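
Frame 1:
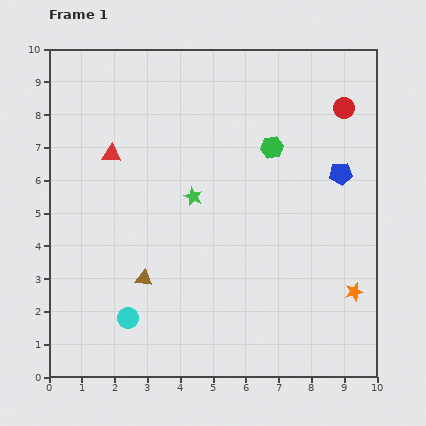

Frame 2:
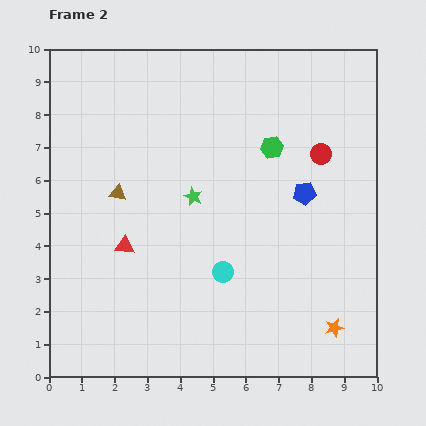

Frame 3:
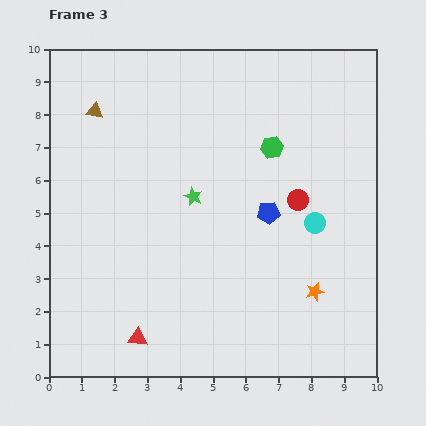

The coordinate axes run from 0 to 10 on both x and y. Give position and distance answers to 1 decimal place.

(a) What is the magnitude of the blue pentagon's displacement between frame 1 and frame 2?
1.3

The blue pentagon moved from (8.9, 6.2) to (7.8, 5.6), a distance of √(1.1² + 0.6²) ≈ 1.3.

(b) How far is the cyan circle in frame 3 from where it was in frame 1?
6.4

The cyan circle moved from (2.4, 1.8) to (8.1, 4.7), a distance of √(5.7² + 2.9²) ≈ 6.4.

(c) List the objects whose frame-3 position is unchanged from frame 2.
the green star, the green hexagon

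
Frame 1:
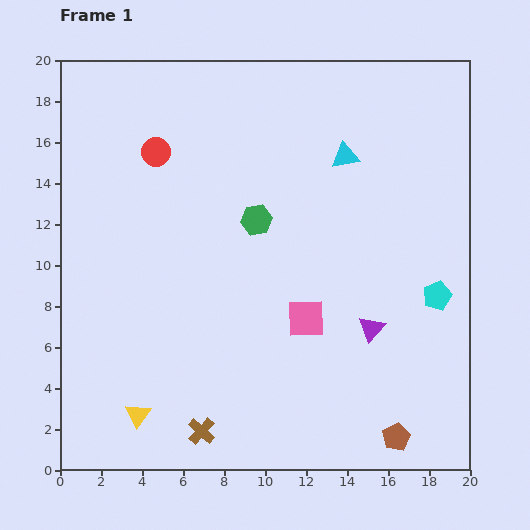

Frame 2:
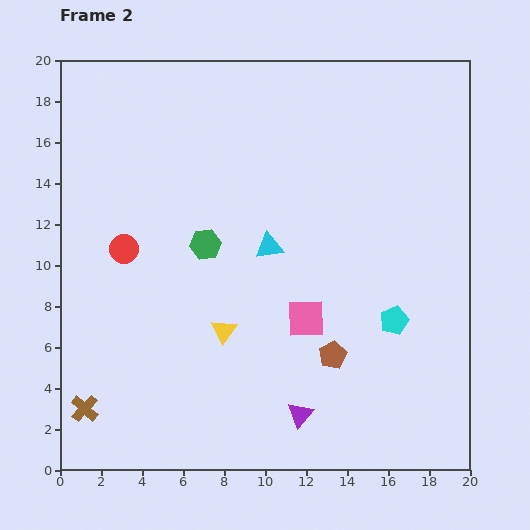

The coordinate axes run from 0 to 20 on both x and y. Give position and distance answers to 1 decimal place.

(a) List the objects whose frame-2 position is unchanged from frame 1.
the pink square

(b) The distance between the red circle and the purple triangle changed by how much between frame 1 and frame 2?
-1.8

Distance in frame 1: 13.6. Distance in frame 2: 11.8.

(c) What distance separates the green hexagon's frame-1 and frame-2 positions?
2.8

The green hexagon moved from (9.6, 12.2) to (7.1, 11.0), a distance of √(2.5² + 1.2²) ≈ 2.8.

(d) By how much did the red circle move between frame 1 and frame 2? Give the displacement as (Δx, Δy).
(-1.6, -4.7)

The red circle was at (4.7, 15.5) in frame 1 and (3.1, 10.8) in frame 2.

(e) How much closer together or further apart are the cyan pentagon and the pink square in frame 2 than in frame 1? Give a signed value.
-2.2

Distance in frame 1: 6.5. Distance in frame 2: 4.3.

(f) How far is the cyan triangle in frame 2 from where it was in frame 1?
5.7

The cyan triangle moved from (13.9, 15.3) to (10.2, 10.9), a distance of √(3.7² + 4.4²) ≈ 5.7.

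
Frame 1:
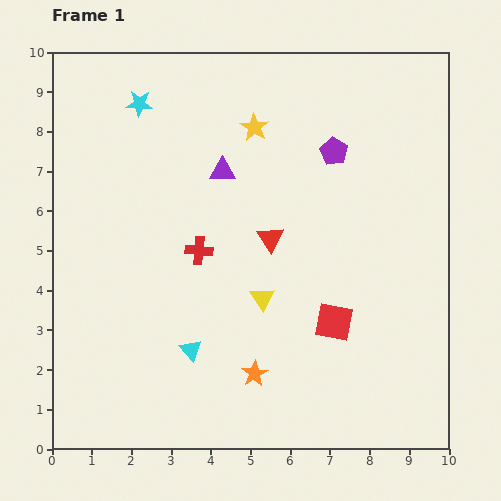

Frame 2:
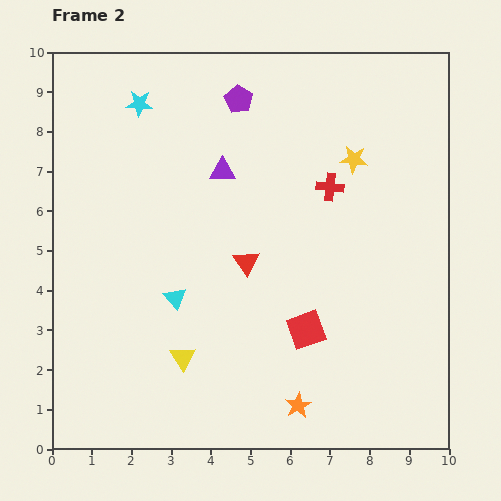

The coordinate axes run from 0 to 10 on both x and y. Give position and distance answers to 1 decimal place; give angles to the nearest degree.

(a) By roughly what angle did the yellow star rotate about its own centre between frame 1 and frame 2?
26° counter-clockwise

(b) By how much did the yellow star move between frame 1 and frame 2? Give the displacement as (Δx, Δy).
(2.5, -0.8)

The yellow star was at (5.1, 8.1) in frame 1 and (7.6, 7.3) in frame 2.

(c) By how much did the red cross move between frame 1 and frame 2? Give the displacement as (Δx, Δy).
(3.3, 1.6)

The red cross was at (3.7, 5.0) in frame 1 and (7.0, 6.6) in frame 2.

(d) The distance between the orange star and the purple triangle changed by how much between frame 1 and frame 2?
+1.0

Distance in frame 1: 5.2. Distance in frame 2: 6.2.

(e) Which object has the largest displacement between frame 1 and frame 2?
the red cross

(moved 3.7; next 2.7)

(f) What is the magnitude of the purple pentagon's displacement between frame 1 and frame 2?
2.7

The purple pentagon moved from (7.1, 7.5) to (4.7, 8.8), a distance of √(2.4² + 1.3²) ≈ 2.7.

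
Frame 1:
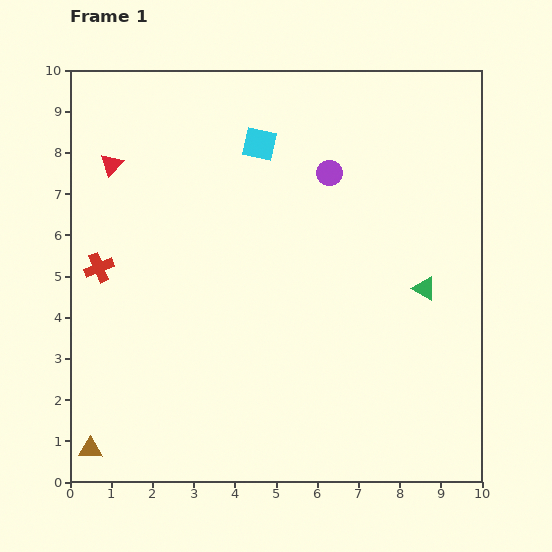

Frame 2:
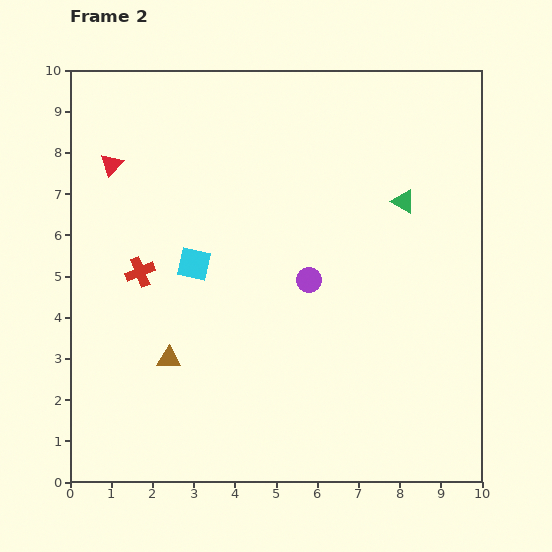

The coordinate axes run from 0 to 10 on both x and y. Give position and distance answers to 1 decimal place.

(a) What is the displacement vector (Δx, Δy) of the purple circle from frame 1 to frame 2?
(-0.5, -2.6)

The purple circle was at (6.3, 7.5) in frame 1 and (5.8, 4.9) in frame 2.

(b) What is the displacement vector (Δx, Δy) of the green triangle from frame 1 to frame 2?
(-0.5, 2.1)

The green triangle was at (8.6, 4.7) in frame 1 and (8.1, 6.8) in frame 2.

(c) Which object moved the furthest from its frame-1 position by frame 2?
the cyan square

(moved 3.3; next 2.9)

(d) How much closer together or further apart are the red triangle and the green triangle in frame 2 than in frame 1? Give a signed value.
-1.0

Distance in frame 1: 8.2. Distance in frame 2: 7.2.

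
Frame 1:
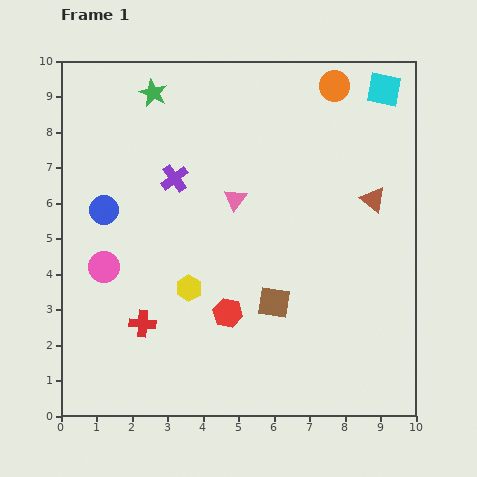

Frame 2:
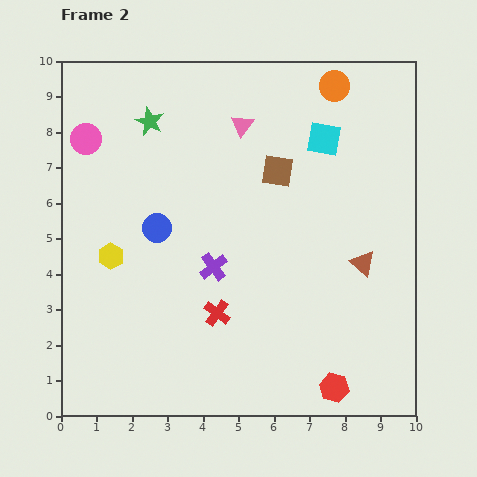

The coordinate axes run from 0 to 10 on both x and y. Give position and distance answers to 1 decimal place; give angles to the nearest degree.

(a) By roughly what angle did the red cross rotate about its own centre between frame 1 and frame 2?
32° clockwise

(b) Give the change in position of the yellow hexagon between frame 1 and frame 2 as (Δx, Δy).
(-2.2, 0.9)

The yellow hexagon was at (3.6, 3.6) in frame 1 and (1.4, 4.5) in frame 2.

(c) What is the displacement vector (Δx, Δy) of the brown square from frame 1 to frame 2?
(0.1, 3.7)

The brown square was at (6.0, 3.2) in frame 1 and (6.1, 6.9) in frame 2.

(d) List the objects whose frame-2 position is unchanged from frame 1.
the orange circle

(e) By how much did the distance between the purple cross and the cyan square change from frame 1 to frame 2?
-1.6

Distance in frame 1: 6.4. Distance in frame 2: 4.8.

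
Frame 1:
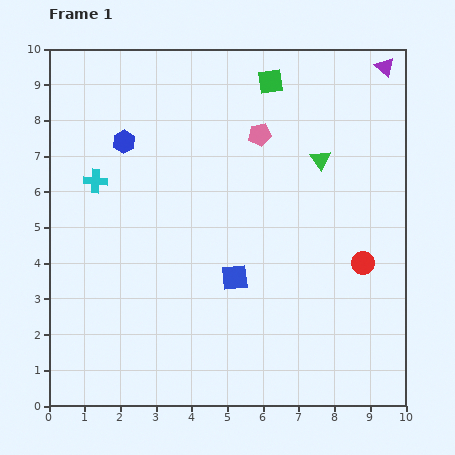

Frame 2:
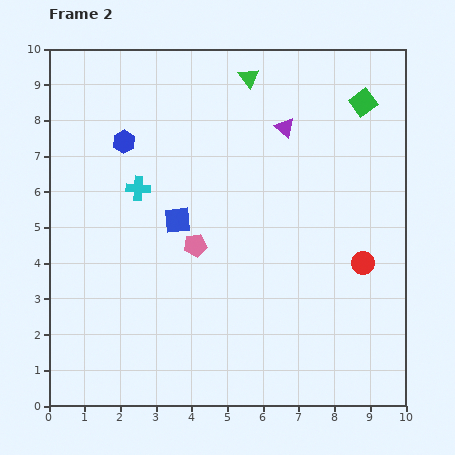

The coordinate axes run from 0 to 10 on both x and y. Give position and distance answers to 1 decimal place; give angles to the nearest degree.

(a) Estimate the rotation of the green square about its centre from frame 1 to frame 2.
28° counter-clockwise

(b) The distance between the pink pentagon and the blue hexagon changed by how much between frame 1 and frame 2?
-0.3

Distance in frame 1: 3.8. Distance in frame 2: 3.5.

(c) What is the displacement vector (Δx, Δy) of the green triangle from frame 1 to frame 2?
(-2.0, 2.3)

The green triangle was at (7.6, 6.9) in frame 1 and (5.6, 9.2) in frame 2.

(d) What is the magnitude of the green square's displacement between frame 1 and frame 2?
2.7

The green square moved from (6.2, 9.1) to (8.8, 8.5), a distance of √(2.6² + 0.6²) ≈ 2.7.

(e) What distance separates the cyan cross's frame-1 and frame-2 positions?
1.2

The cyan cross moved from (1.3, 6.3) to (2.5, 6.1), a distance of √(1.2² + 0.2²) ≈ 1.2.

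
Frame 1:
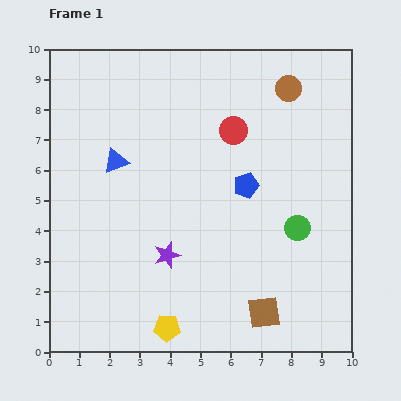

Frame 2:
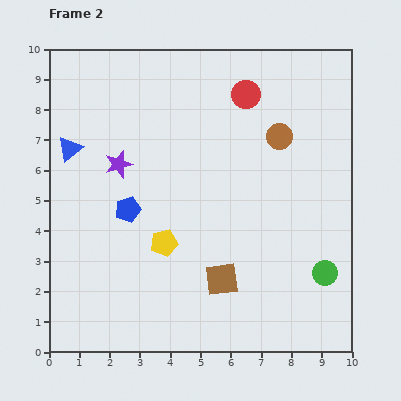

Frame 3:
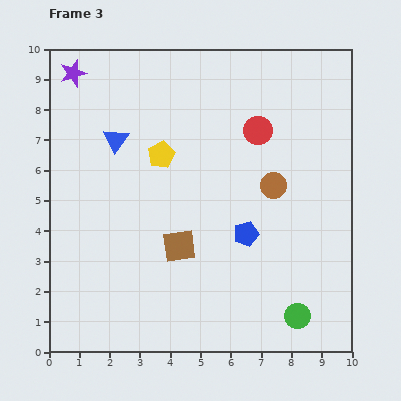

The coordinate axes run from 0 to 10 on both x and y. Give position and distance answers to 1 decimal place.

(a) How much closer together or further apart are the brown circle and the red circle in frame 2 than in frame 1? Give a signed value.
-0.5

Distance in frame 1: 2.3. Distance in frame 2: 1.8.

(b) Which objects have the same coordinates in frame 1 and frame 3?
none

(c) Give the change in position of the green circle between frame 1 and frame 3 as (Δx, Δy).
(0.0, -2.9)

The green circle was at (8.2, 4.1) in frame 1 and (8.2, 1.2) in frame 3.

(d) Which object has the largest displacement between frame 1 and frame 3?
the purple star

(moved 6.8; next 5.7)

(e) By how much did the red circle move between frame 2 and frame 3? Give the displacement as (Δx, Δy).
(0.4, -1.2)

The red circle was at (6.5, 8.5) in frame 2 and (6.9, 7.3) in frame 3.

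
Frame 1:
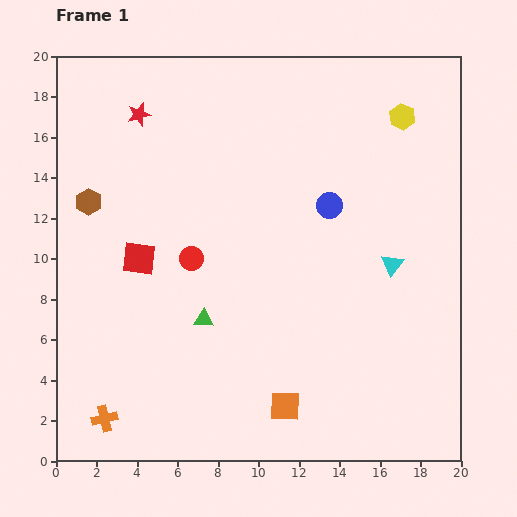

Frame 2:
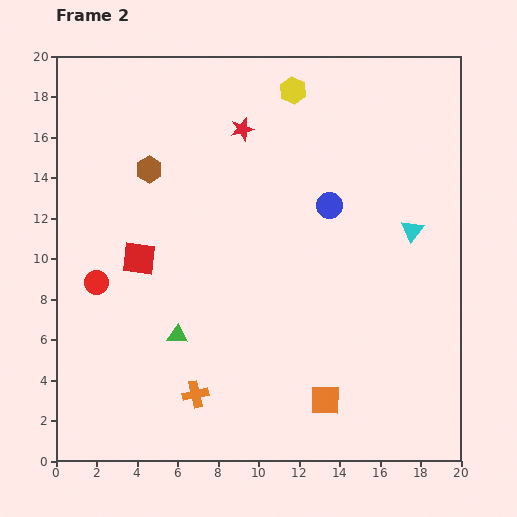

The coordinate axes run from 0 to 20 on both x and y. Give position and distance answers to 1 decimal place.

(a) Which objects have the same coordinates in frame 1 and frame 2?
the blue circle, the red square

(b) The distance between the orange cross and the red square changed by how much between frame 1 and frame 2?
-0.8

Distance in frame 1: 8.1. Distance in frame 2: 7.3.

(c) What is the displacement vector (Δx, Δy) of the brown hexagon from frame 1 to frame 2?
(3.0, 1.6)

The brown hexagon was at (1.6, 12.8) in frame 1 and (4.6, 14.4) in frame 2.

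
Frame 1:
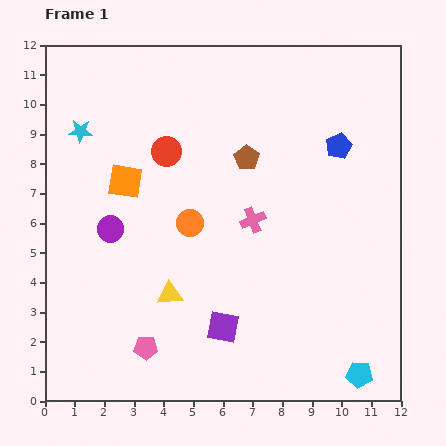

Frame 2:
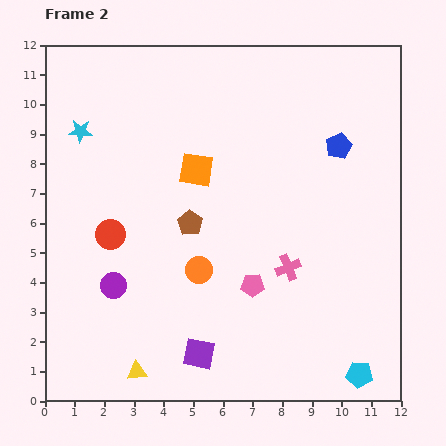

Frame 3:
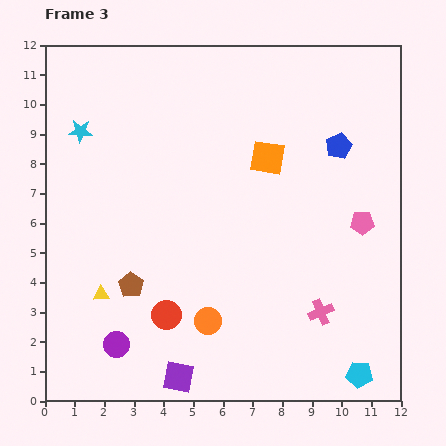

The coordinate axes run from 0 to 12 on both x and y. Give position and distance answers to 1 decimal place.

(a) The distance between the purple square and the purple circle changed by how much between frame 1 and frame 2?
-1.3

Distance in frame 1: 5.0. Distance in frame 2: 3.7.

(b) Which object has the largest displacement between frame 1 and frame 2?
the pink pentagon

(moved 4.2; next 3.4)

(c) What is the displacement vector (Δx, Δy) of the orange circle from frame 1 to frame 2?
(0.3, -1.6)

The orange circle was at (4.9, 6.0) in frame 1 and (5.2, 4.4) in frame 2.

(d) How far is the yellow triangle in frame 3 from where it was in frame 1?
2.3

The yellow triangle moved from (4.2, 3.6) to (1.9, 3.6), a distance of √(2.3² + 0.0²) ≈ 2.3.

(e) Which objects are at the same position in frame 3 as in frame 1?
the cyan pentagon, the cyan star, the blue pentagon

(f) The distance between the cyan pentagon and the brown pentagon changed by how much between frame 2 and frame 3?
+0.7

Distance in frame 2: 7.6. Distance in frame 3: 8.3.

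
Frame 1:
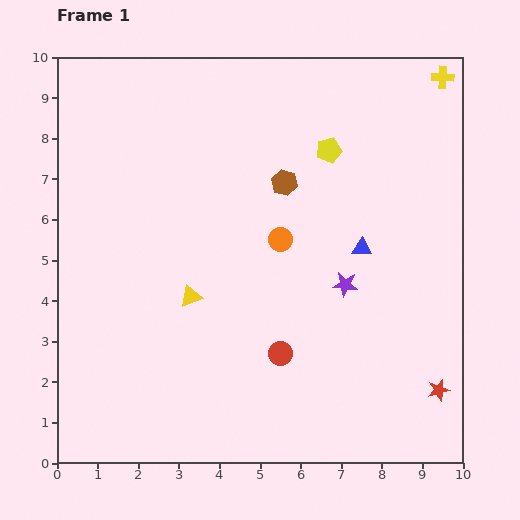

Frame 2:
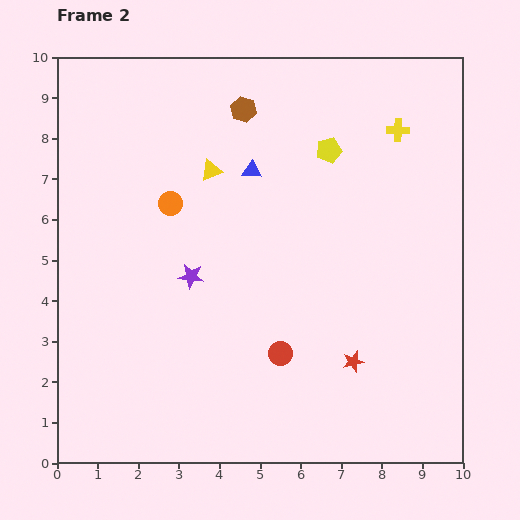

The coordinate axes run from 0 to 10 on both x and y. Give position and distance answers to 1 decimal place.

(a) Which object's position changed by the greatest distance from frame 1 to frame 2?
the purple star

(moved 3.8; next 3.3)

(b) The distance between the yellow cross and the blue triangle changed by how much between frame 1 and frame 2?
-1.0

Distance in frame 1: 4.7. Distance in frame 2: 3.7.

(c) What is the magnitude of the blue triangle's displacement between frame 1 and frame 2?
3.3

The blue triangle moved from (7.5, 5.3) to (4.8, 7.2), a distance of √(2.7² + 1.9²) ≈ 3.3.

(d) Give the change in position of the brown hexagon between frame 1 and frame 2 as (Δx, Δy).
(-1.0, 1.8)

The brown hexagon was at (5.6, 6.9) in frame 1 and (4.6, 8.7) in frame 2.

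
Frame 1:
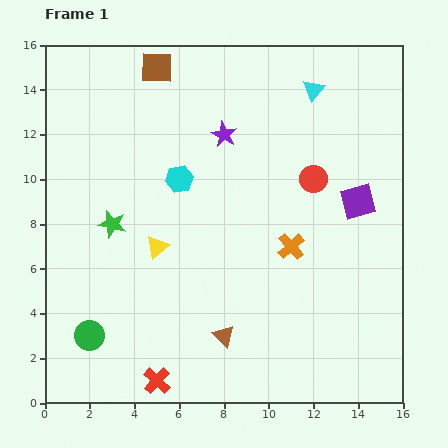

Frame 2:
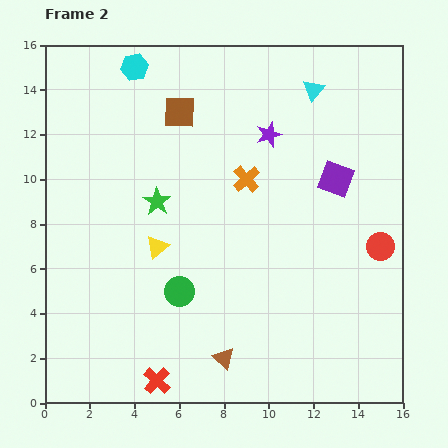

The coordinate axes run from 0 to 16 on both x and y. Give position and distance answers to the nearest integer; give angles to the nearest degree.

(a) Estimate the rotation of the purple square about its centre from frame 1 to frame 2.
35° clockwise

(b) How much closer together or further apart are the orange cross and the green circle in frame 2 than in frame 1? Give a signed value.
-4

Distance in frame 1: 10. Distance in frame 2: 6.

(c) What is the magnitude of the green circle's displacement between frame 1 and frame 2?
4

The green circle moved from (2, 3) to (6, 5), a distance of √(4² + 2²) ≈ 4.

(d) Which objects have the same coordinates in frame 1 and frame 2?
the red cross, the cyan triangle, the yellow triangle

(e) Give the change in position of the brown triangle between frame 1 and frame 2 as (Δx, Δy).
(0, -1)

The brown triangle was at (8, 3) in frame 1 and (8, 2) in frame 2.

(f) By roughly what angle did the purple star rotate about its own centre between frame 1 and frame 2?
27° clockwise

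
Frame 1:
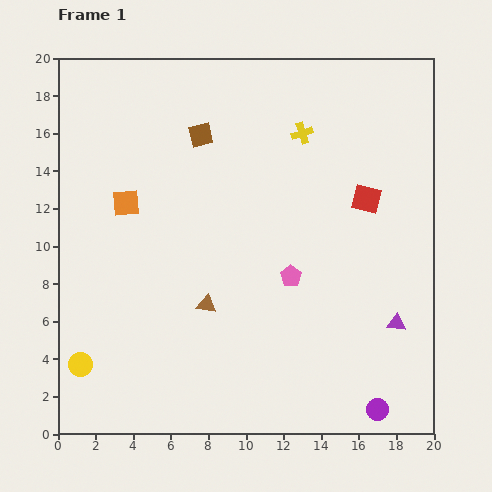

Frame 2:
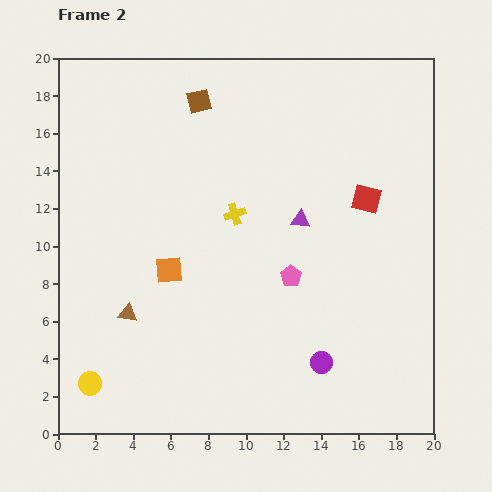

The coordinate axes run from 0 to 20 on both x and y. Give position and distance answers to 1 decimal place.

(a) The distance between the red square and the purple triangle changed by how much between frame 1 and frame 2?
-3.1

Distance in frame 1: 6.8. Distance in frame 2: 3.7.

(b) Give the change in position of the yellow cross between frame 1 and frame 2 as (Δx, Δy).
(-3.6, -4.3)

The yellow cross was at (13.0, 16.0) in frame 1 and (9.4, 11.7) in frame 2.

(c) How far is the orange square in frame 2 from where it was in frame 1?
4.3

The orange square moved from (3.6, 12.3) to (5.9, 8.7), a distance of √(2.3² + 3.6²) ≈ 4.3.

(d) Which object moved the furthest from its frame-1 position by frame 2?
the purple triangle

(moved 7.5; next 5.6)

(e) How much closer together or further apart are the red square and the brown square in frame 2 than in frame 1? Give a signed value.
+0.9

Distance in frame 1: 9.4. Distance in frame 2: 10.3.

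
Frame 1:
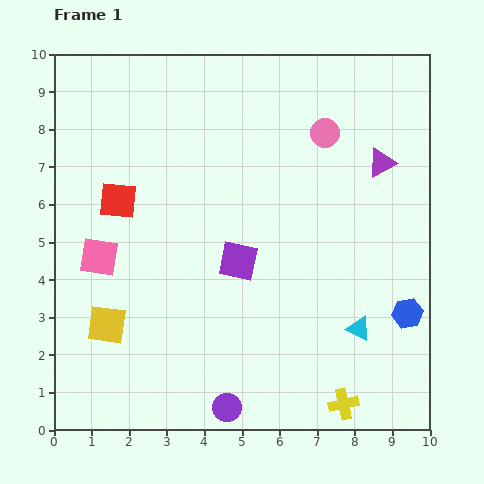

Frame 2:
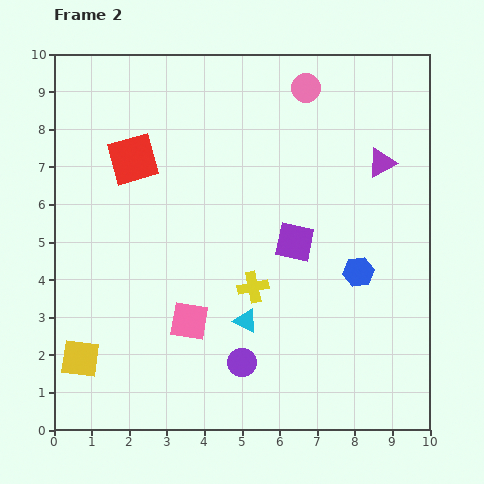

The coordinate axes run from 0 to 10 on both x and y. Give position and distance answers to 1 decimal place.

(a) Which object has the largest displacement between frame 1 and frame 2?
the yellow cross

(moved 3.9; next 3.0)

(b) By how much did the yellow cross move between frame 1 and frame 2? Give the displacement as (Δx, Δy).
(-2.4, 3.1)

The yellow cross was at (7.7, 0.7) in frame 1 and (5.3, 3.8) in frame 2.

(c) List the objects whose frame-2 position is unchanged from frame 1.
the purple triangle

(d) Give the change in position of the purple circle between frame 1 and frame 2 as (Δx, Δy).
(0.4, 1.2)

The purple circle was at (4.6, 0.6) in frame 1 and (5.0, 1.8) in frame 2.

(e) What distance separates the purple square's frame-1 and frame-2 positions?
1.6

The purple square moved from (4.9, 4.5) to (6.4, 5.0), a distance of √(1.5² + 0.5²) ≈ 1.6.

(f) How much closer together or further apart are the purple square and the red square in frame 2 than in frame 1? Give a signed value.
+1.2

Distance in frame 1: 3.6. Distance in frame 2: 4.8.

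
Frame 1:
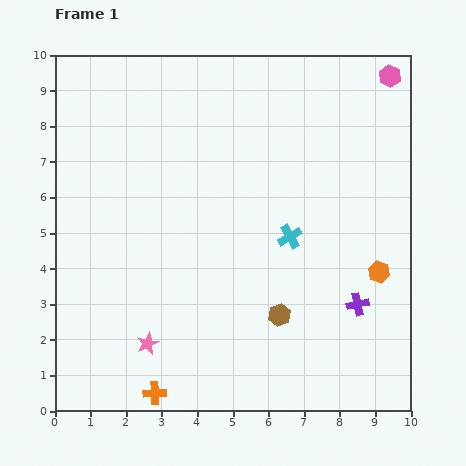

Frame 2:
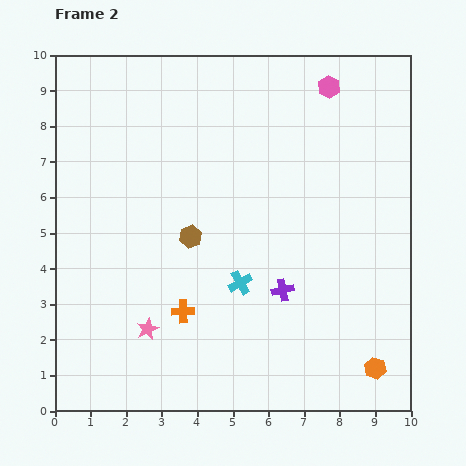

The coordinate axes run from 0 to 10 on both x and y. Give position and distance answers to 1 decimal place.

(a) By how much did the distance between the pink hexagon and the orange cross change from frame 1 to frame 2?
-3.6

Distance in frame 1: 11.1. Distance in frame 2: 7.5.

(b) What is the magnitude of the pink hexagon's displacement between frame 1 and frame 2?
1.7

The pink hexagon moved from (9.4, 9.4) to (7.7, 9.1), a distance of √(1.7² + 0.3²) ≈ 1.7.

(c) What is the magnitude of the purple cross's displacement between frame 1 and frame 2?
2.1

The purple cross moved from (8.5, 3.0) to (6.4, 3.4), a distance of √(2.1² + 0.4²) ≈ 2.1.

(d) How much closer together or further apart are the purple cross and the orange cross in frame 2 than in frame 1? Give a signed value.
-3.3

Distance in frame 1: 6.2. Distance in frame 2: 2.9.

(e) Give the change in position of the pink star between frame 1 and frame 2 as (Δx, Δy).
(0.0, 0.4)

The pink star was at (2.6, 1.9) in frame 1 and (2.6, 2.3) in frame 2.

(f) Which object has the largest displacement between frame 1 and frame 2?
the brown hexagon

(moved 3.3; next 2.7)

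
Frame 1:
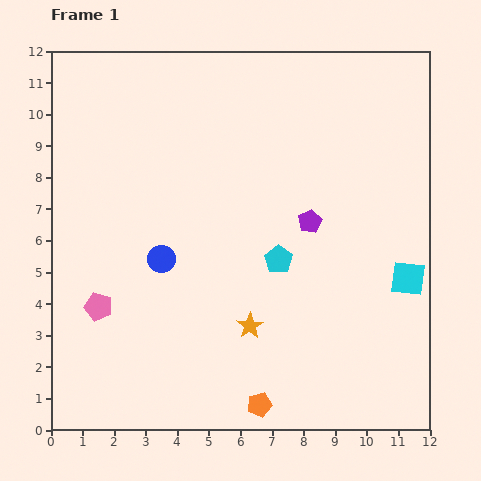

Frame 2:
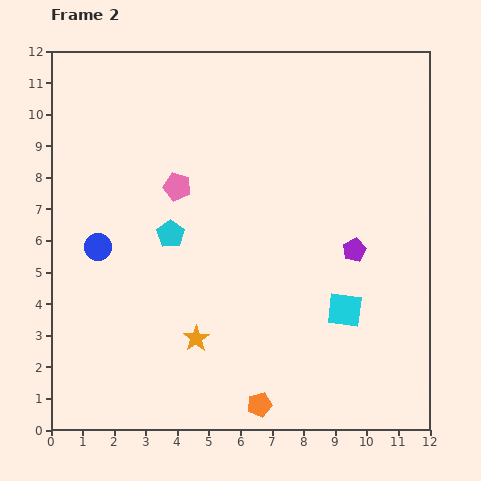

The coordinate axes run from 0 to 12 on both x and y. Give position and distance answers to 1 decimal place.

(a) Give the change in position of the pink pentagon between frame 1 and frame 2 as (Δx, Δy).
(2.5, 3.8)

The pink pentagon was at (1.5, 3.9) in frame 1 and (4.0, 7.7) in frame 2.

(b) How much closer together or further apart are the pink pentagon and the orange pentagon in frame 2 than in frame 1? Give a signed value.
+1.4

Distance in frame 1: 6.0. Distance in frame 2: 7.4.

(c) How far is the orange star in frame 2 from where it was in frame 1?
1.7

The orange star moved from (6.3, 3.3) to (4.6, 2.9), a distance of √(1.7² + 0.4²) ≈ 1.7.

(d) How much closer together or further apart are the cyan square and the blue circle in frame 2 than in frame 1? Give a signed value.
+0.3

Distance in frame 1: 7.8. Distance in frame 2: 8.1.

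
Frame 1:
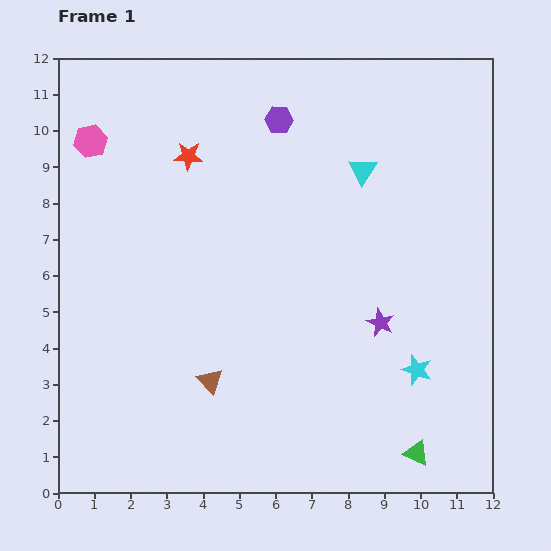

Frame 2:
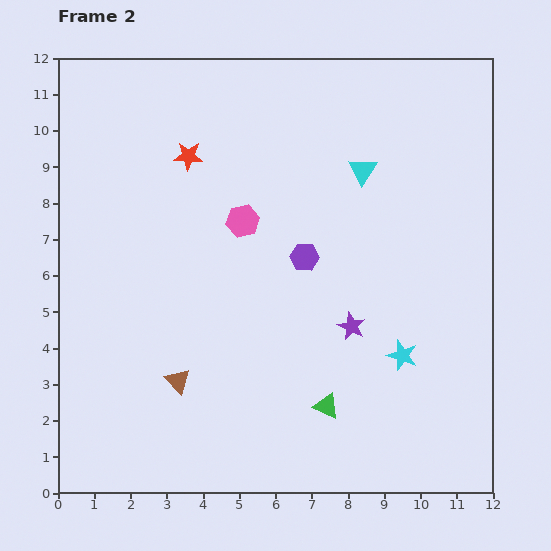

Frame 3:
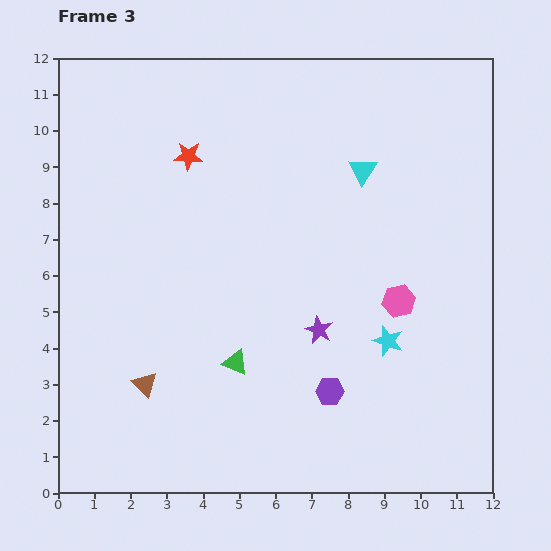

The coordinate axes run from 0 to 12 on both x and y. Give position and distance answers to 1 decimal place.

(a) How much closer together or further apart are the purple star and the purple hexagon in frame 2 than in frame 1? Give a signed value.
-4.0

Distance in frame 1: 6.3. Distance in frame 2: 2.3.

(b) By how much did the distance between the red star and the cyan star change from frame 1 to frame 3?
-1.1

Distance in frame 1: 8.6. Distance in frame 3: 7.5.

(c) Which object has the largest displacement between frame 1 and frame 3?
the pink hexagon

(moved 9.6; next 7.6)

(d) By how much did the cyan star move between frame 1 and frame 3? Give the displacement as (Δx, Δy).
(-0.8, 0.8)

The cyan star was at (9.9, 3.4) in frame 1 and (9.1, 4.2) in frame 3.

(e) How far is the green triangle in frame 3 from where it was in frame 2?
2.8

The green triangle moved from (7.4, 2.4) to (4.9, 3.6), a distance of √(2.5² + 1.2²) ≈ 2.8.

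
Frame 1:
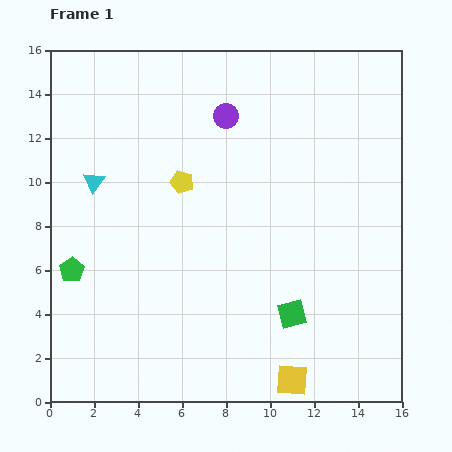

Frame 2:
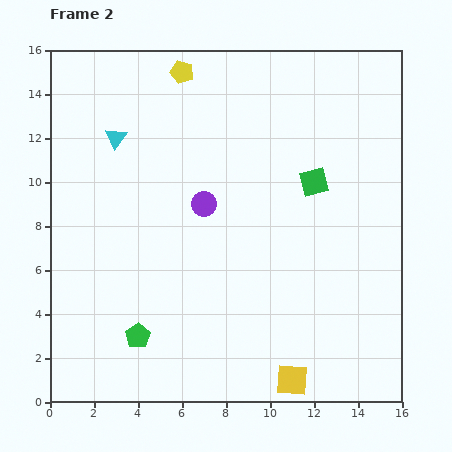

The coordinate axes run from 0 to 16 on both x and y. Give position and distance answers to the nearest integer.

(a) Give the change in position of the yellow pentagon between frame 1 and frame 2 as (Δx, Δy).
(0, 5)

The yellow pentagon was at (6, 10) in frame 1 and (6, 15) in frame 2.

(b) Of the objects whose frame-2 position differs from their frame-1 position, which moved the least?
the cyan triangle

(moved 2)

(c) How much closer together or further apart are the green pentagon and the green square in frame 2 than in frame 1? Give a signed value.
+1

Distance in frame 1: 10. Distance in frame 2: 11.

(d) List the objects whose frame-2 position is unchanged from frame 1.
the yellow square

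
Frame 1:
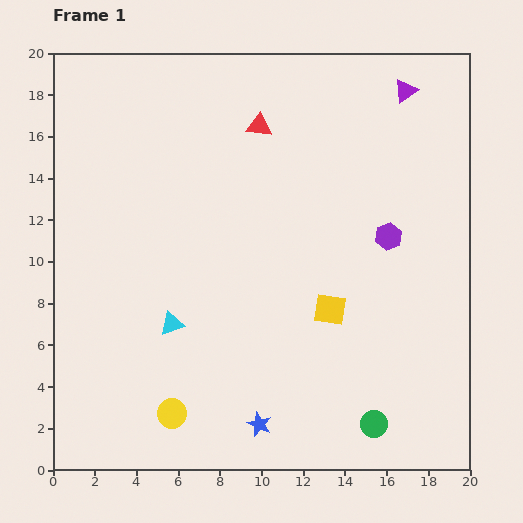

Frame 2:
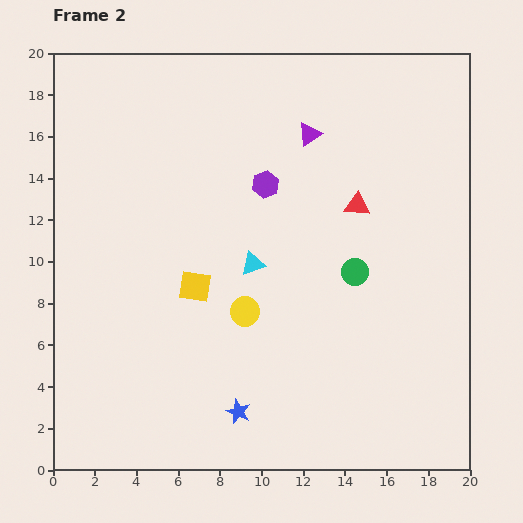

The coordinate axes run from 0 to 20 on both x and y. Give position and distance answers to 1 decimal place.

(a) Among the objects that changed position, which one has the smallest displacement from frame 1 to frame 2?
the blue star

(moved 1.2)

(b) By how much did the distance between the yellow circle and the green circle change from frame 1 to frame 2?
-4.1

Distance in frame 1: 9.7. Distance in frame 2: 5.6.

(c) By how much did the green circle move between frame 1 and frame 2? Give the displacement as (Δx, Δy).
(-0.9, 7.3)

The green circle was at (15.4, 2.2) in frame 1 and (14.5, 9.5) in frame 2.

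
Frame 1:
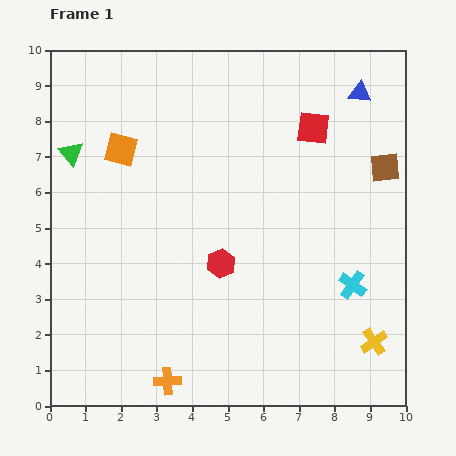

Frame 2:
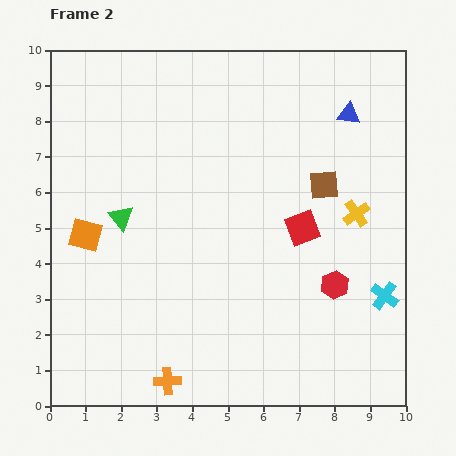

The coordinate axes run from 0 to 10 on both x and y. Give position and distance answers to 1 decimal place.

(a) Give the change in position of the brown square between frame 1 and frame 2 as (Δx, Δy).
(-1.7, -0.5)

The brown square was at (9.4, 6.7) in frame 1 and (7.7, 6.2) in frame 2.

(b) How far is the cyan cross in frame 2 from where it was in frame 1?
0.9

The cyan cross moved from (8.5, 3.4) to (9.4, 3.1), a distance of √(0.9² + 0.3²) ≈ 0.9.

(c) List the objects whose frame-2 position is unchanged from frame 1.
the orange cross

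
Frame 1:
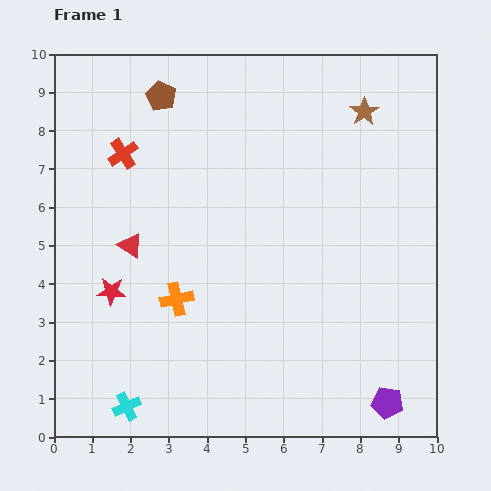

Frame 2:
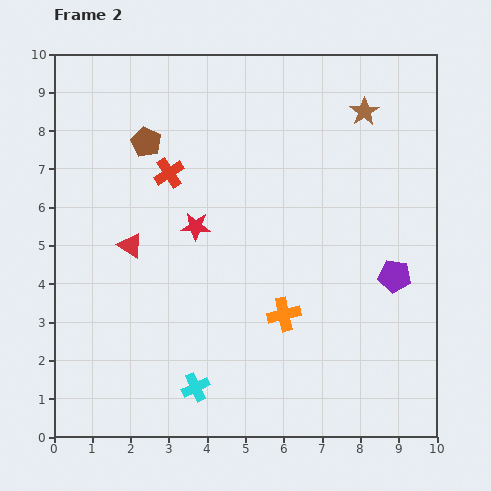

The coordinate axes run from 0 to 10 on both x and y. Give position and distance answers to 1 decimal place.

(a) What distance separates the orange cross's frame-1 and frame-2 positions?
2.8

The orange cross moved from (3.2, 3.6) to (6.0, 3.2), a distance of √(2.8² + 0.4²) ≈ 2.8.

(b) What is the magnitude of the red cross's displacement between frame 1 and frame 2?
1.3

The red cross moved from (1.8, 7.4) to (3.0, 6.9), a distance of √(1.2² + 0.5²) ≈ 1.3.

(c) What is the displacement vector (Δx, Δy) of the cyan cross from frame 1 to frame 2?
(1.8, 0.5)

The cyan cross was at (1.9, 0.8) in frame 1 and (3.7, 1.3) in frame 2.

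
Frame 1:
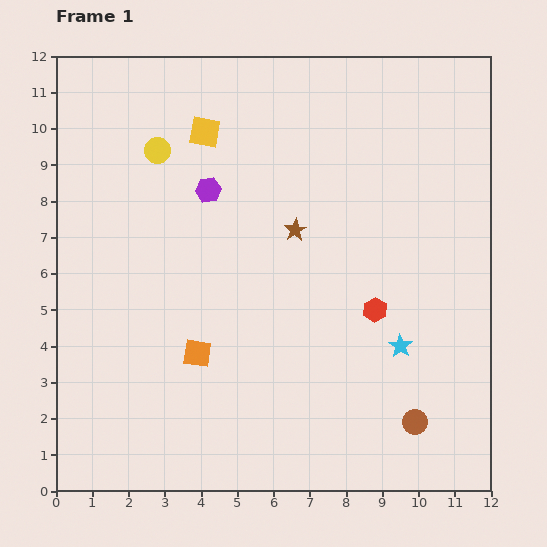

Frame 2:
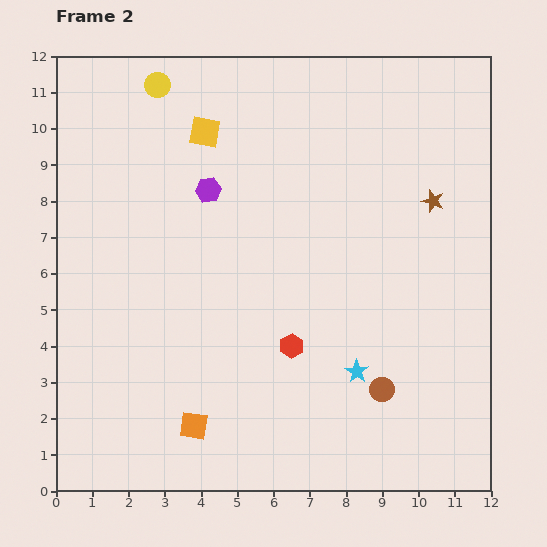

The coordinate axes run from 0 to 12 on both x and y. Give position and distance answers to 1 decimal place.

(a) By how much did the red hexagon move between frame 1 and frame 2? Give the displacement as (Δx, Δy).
(-2.3, -1.0)

The red hexagon was at (8.8, 5.0) in frame 1 and (6.5, 4.0) in frame 2.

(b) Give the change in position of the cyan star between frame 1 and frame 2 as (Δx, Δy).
(-1.2, -0.7)

The cyan star was at (9.5, 4.0) in frame 1 and (8.3, 3.3) in frame 2.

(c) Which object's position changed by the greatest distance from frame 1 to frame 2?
the brown star

(moved 3.9; next 2.5)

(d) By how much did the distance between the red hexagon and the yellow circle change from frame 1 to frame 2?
+0.7

Distance in frame 1: 7.4. Distance in frame 2: 8.1.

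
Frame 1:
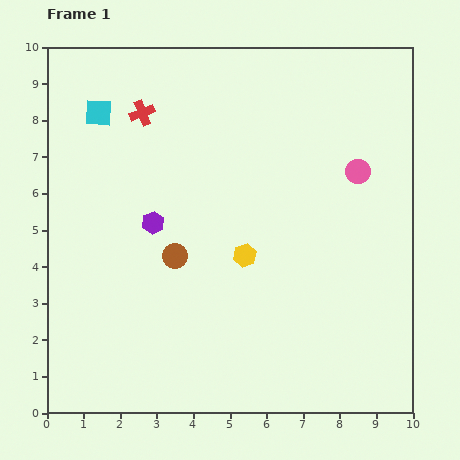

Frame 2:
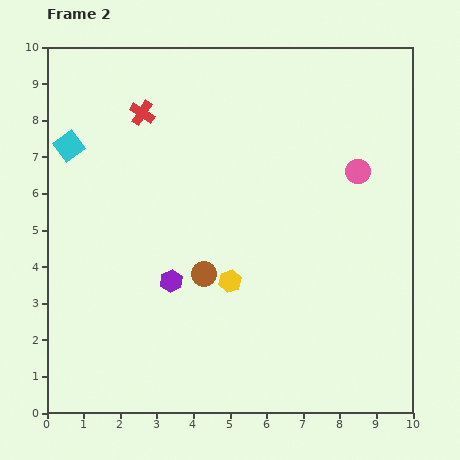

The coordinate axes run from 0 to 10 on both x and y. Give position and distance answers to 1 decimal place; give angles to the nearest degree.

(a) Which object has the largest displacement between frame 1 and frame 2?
the purple hexagon

(moved 1.7; next 1.2)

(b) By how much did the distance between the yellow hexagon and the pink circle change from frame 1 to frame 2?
+0.7

Distance in frame 1: 3.9. Distance in frame 2: 4.6.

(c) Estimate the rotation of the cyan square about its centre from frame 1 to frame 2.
39° counter-clockwise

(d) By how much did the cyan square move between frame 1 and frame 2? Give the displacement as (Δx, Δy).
(-0.8, -0.9)

The cyan square was at (1.4, 8.2) in frame 1 and (0.6, 7.3) in frame 2.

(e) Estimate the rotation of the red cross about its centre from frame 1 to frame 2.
36° counter-clockwise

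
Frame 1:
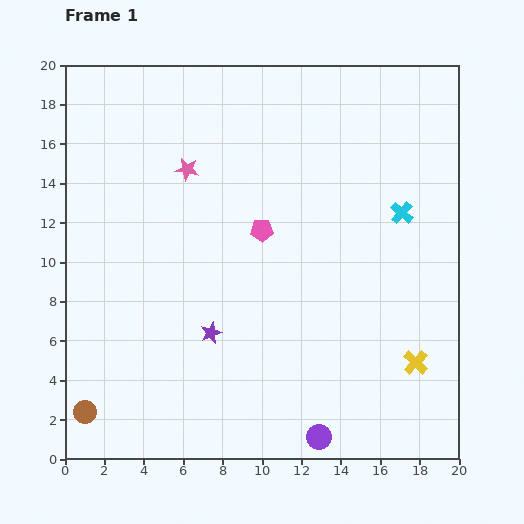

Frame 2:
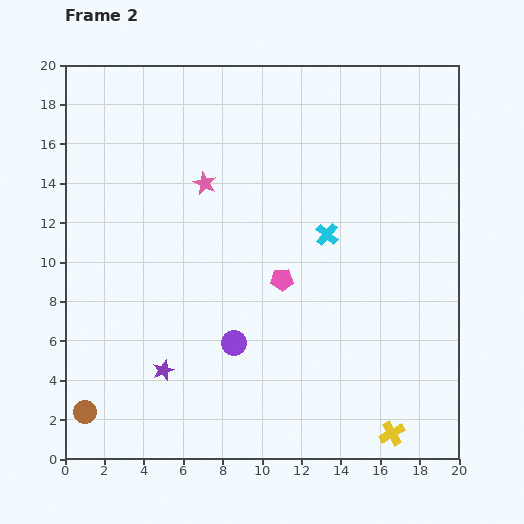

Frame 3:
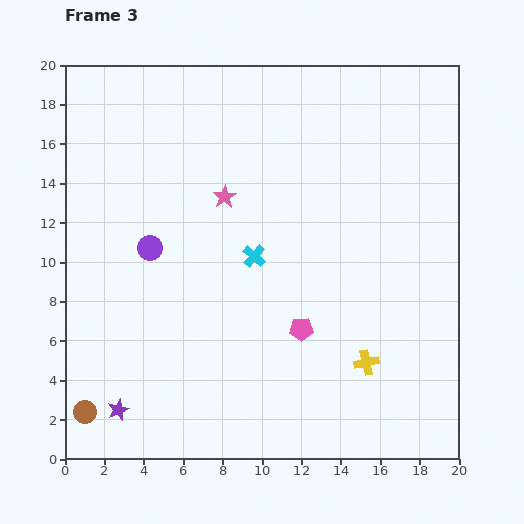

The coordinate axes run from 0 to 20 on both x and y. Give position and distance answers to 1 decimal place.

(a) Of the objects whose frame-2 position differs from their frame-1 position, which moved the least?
the pink star

(moved 1.1)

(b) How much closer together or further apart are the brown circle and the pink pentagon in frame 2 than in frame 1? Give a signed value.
-0.9

Distance in frame 1: 12.9. Distance in frame 2: 12.0.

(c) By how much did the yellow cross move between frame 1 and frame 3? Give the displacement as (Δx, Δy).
(-2.5, 0.0)

The yellow cross was at (17.8, 4.9) in frame 1 and (15.3, 4.9) in frame 3.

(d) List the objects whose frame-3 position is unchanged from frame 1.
the brown circle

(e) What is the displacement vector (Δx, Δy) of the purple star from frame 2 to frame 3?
(-2.3, -2.0)

The purple star was at (5.0, 4.5) in frame 2 and (2.7, 2.5) in frame 3.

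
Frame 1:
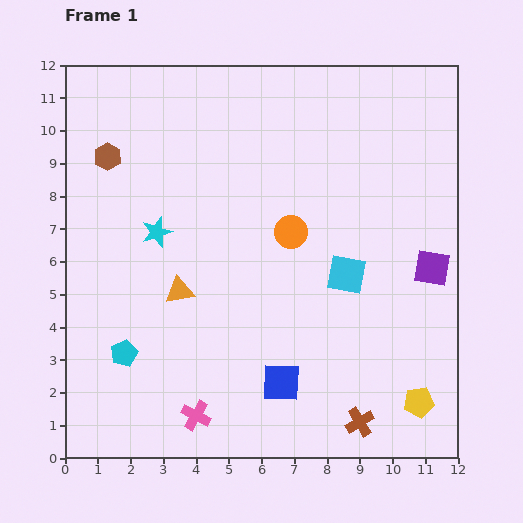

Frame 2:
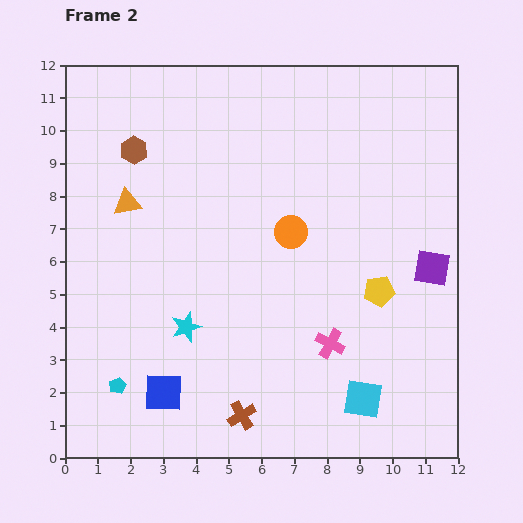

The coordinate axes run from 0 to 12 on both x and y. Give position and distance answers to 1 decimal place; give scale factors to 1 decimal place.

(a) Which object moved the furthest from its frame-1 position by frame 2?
the pink cross

(moved 4.7; next 3.8)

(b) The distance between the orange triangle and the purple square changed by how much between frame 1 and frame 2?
+1.8

Distance in frame 1: 7.7. Distance in frame 2: 9.5.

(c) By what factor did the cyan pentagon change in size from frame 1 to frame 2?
0.6×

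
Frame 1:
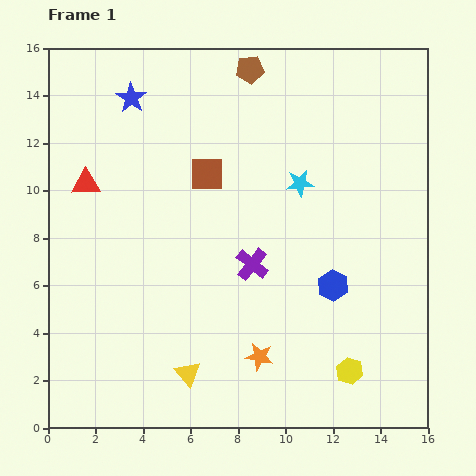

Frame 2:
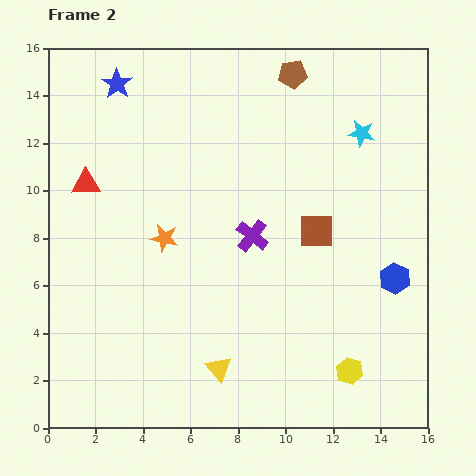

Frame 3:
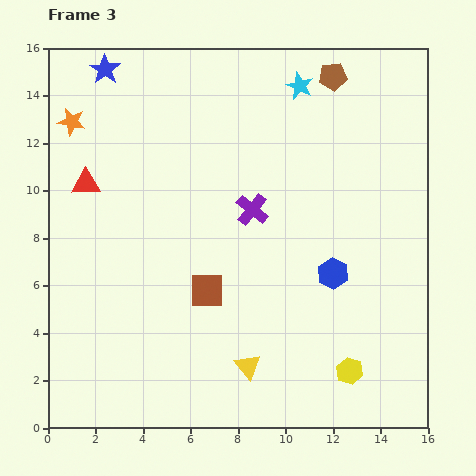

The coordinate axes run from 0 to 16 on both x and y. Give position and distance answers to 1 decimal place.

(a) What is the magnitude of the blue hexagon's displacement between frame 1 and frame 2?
2.6

The blue hexagon moved from (12.0, 6.0) to (14.6, 6.3), a distance of √(2.6² + 0.3²) ≈ 2.6.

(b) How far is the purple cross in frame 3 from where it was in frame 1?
2.3

The purple cross moved from (8.6, 6.9) to (8.6, 9.2), a distance of √(0.0² + 2.3²) ≈ 2.3.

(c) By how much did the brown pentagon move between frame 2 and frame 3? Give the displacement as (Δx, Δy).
(1.7, -0.1)

The brown pentagon was at (10.3, 14.9) in frame 2 and (12.0, 14.8) in frame 3.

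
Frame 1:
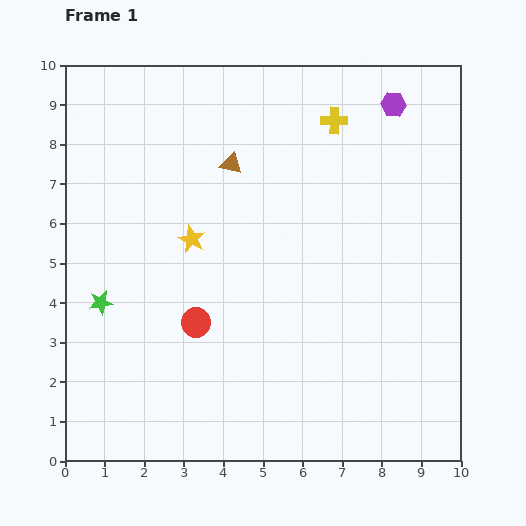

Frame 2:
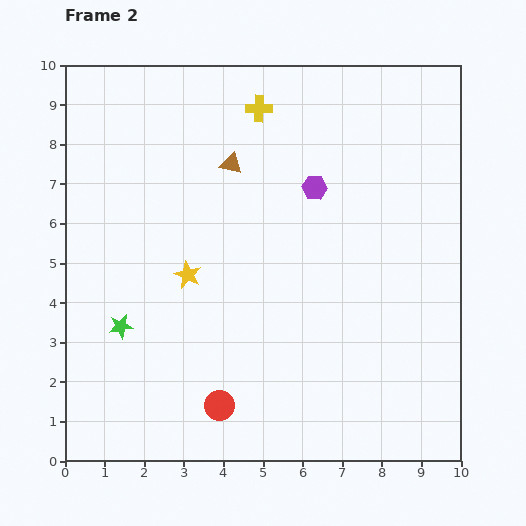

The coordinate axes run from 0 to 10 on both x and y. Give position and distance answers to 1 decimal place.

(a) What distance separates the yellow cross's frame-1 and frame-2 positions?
1.9

The yellow cross moved from (6.8, 8.6) to (4.9, 8.9), a distance of √(1.9² + 0.3²) ≈ 1.9.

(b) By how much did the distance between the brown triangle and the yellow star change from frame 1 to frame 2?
+0.9

Distance in frame 1: 2.1. Distance in frame 2: 3.0.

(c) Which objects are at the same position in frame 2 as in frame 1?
the brown triangle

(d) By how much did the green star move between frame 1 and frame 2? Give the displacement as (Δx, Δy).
(0.5, -0.6)

The green star was at (0.9, 4.0) in frame 1 and (1.4, 3.4) in frame 2.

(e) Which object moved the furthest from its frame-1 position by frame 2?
the purple hexagon

(moved 2.9; next 2.2)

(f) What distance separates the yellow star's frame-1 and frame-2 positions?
0.9

The yellow star moved from (3.2, 5.6) to (3.1, 4.7), a distance of √(0.1² + 0.9²) ≈ 0.9.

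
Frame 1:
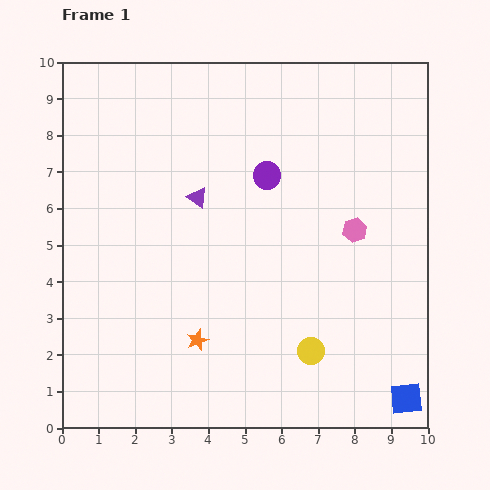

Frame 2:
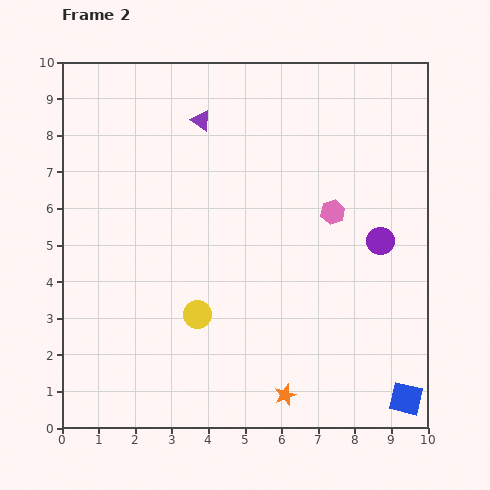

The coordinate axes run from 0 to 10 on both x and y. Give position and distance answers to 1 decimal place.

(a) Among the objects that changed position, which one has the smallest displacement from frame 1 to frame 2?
the pink hexagon

(moved 0.8)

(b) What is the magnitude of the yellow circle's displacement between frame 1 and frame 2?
3.3

The yellow circle moved from (6.8, 2.1) to (3.7, 3.1), a distance of √(3.1² + 1.0²) ≈ 3.3.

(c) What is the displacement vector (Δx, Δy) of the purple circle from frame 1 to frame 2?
(3.1, -1.8)

The purple circle was at (5.6, 6.9) in frame 1 and (8.7, 5.1) in frame 2.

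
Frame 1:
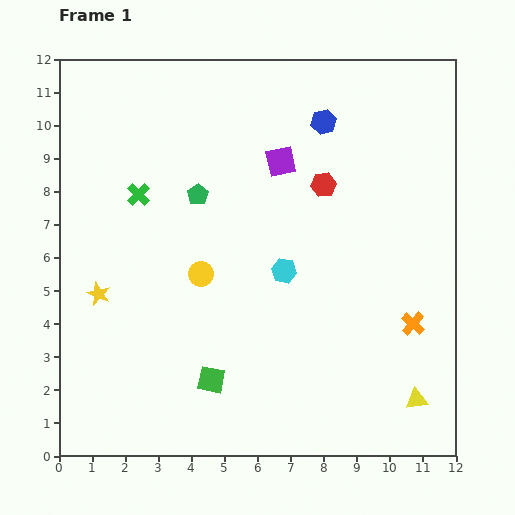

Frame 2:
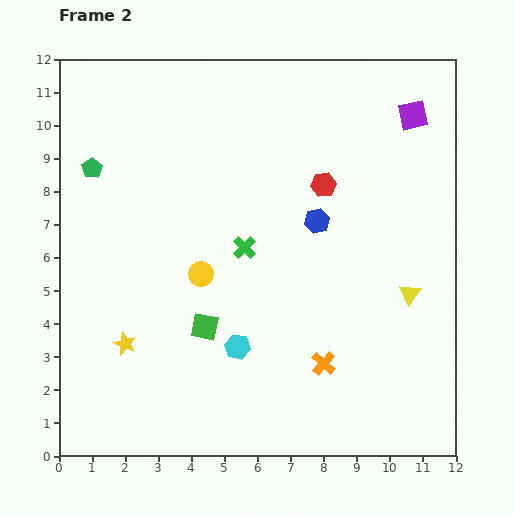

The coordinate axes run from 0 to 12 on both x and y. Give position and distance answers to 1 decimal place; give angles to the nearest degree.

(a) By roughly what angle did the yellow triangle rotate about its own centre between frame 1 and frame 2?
44° counter-clockwise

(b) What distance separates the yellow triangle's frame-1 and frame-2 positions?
3.2

The yellow triangle moved from (10.8, 1.7) to (10.6, 4.9), a distance of √(0.2² + 3.2²) ≈ 3.2.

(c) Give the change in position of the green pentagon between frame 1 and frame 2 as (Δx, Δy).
(-3.2, 0.8)

The green pentagon was at (4.2, 7.9) in frame 1 and (1.0, 8.7) in frame 2.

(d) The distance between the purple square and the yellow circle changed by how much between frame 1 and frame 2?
+3.8

Distance in frame 1: 4.2. Distance in frame 2: 8.0.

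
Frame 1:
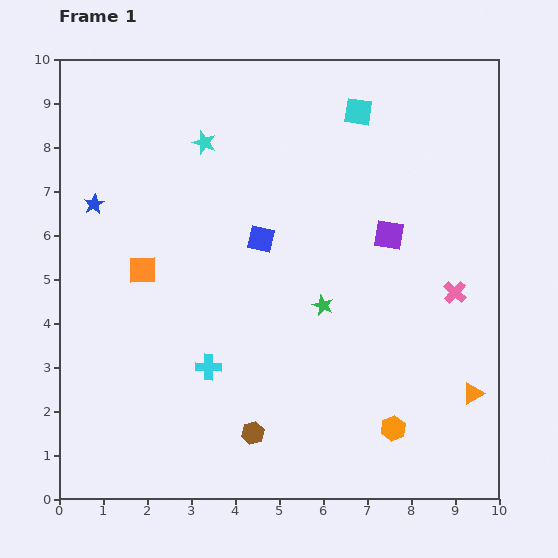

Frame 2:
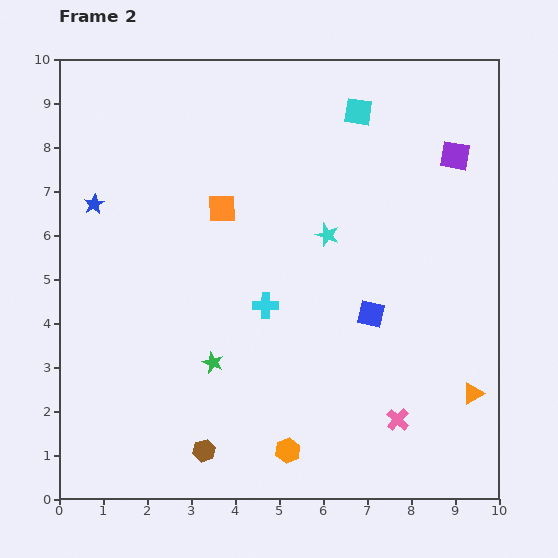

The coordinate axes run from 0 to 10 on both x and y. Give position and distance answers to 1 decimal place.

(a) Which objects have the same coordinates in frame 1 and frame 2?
the orange triangle, the blue star, the cyan square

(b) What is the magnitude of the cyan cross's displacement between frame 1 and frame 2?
1.9

The cyan cross moved from (3.4, 3.0) to (4.7, 4.4), a distance of √(1.3² + 1.4²) ≈ 1.9.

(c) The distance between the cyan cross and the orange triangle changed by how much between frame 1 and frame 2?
-0.9

Distance in frame 1: 6.0. Distance in frame 2: 5.1.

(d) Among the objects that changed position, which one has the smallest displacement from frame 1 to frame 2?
the brown hexagon

(moved 1.2)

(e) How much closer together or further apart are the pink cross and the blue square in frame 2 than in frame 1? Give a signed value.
-2.1

Distance in frame 1: 4.6. Distance in frame 2: 2.5.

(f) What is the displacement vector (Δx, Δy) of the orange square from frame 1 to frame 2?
(1.8, 1.4)

The orange square was at (1.9, 5.2) in frame 1 and (3.7, 6.6) in frame 2.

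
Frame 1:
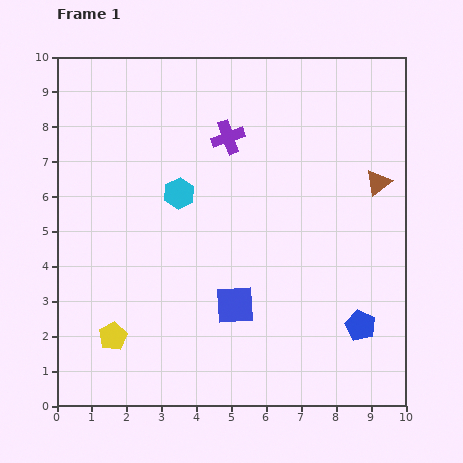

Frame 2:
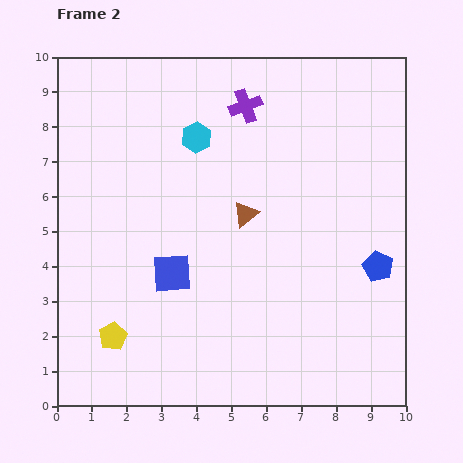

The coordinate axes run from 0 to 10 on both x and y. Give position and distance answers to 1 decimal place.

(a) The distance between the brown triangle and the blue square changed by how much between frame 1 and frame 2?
-2.7

Distance in frame 1: 5.4. Distance in frame 2: 2.7.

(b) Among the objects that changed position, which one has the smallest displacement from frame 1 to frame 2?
the purple cross

(moved 1.0)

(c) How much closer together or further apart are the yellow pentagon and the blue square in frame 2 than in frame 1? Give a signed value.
-1.1

Distance in frame 1: 3.6. Distance in frame 2: 2.5.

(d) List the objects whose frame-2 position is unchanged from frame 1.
the yellow pentagon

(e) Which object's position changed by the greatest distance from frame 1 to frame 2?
the brown triangle

(moved 3.9; next 2.0)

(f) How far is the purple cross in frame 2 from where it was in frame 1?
1.0

The purple cross moved from (4.9, 7.7) to (5.4, 8.6), a distance of √(0.5² + 0.9²) ≈ 1.0.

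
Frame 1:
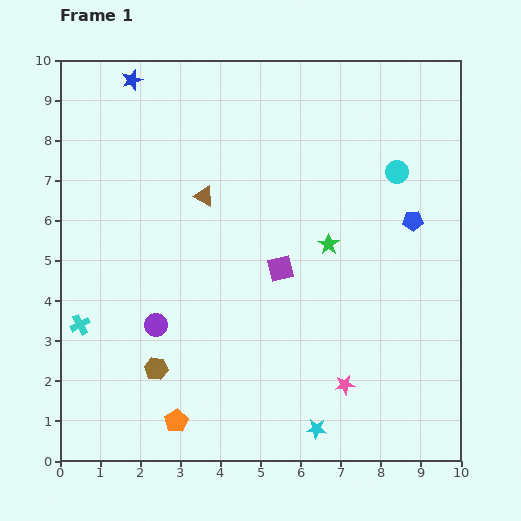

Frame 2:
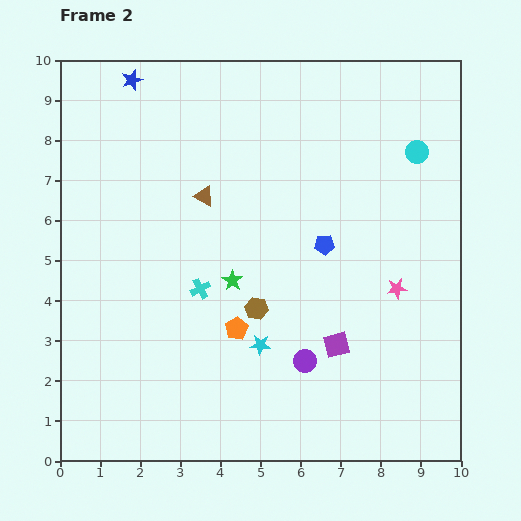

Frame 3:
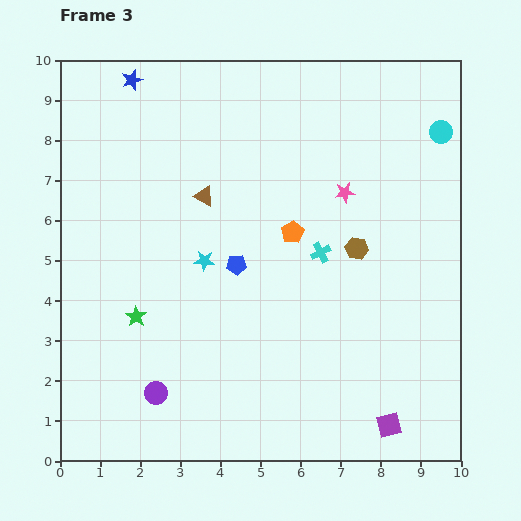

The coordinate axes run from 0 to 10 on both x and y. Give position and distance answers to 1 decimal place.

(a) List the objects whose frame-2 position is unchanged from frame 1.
the brown triangle, the blue star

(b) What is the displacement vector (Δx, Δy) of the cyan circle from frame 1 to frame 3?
(1.1, 1.0)

The cyan circle was at (8.4, 7.2) in frame 1 and (9.5, 8.2) in frame 3.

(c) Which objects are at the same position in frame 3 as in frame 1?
the brown triangle, the blue star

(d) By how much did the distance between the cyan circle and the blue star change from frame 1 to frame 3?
+0.8

Distance in frame 1: 7.0. Distance in frame 3: 7.8.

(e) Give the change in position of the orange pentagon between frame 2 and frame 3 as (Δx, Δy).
(1.4, 2.4)

The orange pentagon was at (4.4, 3.3) in frame 2 and (5.8, 5.7) in frame 3.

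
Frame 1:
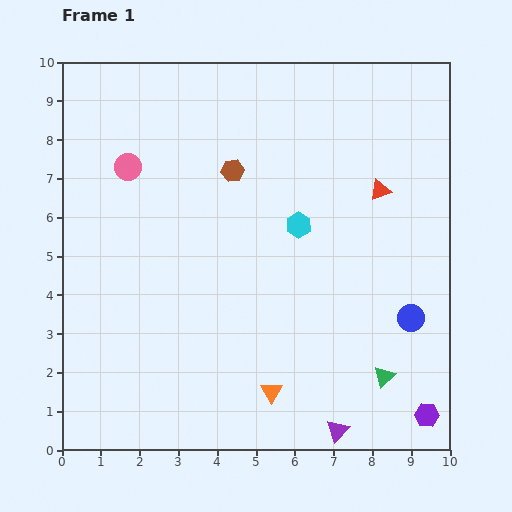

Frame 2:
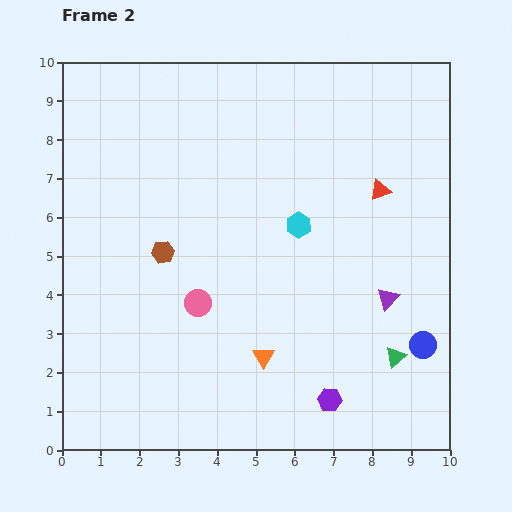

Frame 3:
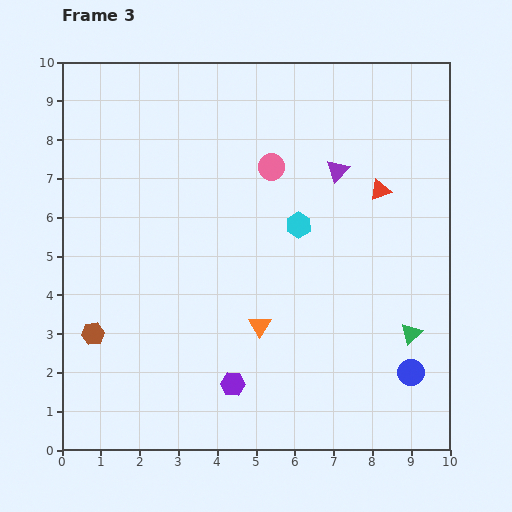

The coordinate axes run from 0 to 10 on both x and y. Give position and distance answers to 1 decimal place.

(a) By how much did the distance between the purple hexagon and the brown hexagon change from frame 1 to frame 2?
-2.3

Distance in frame 1: 8.0. Distance in frame 2: 5.7.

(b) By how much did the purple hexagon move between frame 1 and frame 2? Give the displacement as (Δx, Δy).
(-2.5, 0.4)

The purple hexagon was at (9.4, 0.9) in frame 1 and (6.9, 1.3) in frame 2.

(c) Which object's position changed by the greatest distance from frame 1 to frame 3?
the purple triangle

(moved 6.7; next 5.5)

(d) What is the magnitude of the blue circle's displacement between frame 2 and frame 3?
0.8

The blue circle moved from (9.3, 2.7) to (9.0, 2.0), a distance of √(0.3² + 0.7²) ≈ 0.8.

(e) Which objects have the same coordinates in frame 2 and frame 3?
the cyan hexagon, the red triangle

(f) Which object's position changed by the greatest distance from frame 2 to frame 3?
the pink circle

(moved 4.0; next 3.5)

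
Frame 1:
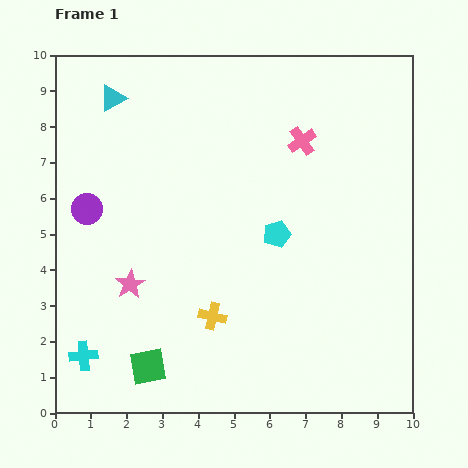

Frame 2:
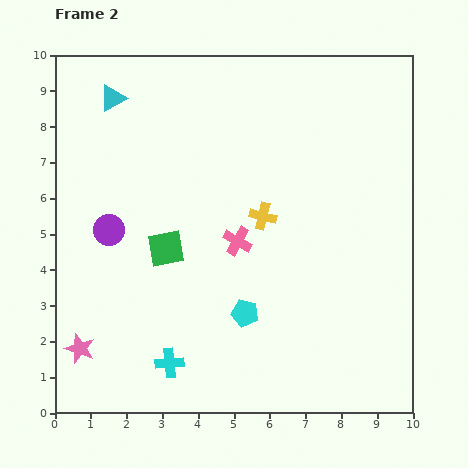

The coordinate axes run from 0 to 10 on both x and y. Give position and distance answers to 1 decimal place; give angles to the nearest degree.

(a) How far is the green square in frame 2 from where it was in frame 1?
3.3

The green square moved from (2.6, 1.3) to (3.1, 4.6), a distance of √(0.5² + 3.3²) ≈ 3.3.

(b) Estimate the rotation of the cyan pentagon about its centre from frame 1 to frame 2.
30° clockwise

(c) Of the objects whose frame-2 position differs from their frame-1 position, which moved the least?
the purple circle

(moved 0.8)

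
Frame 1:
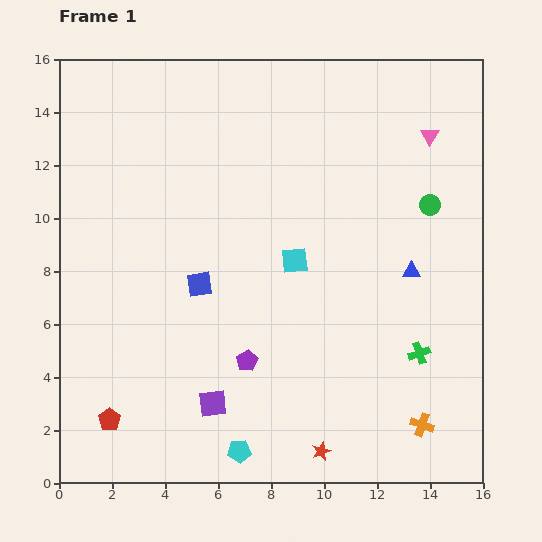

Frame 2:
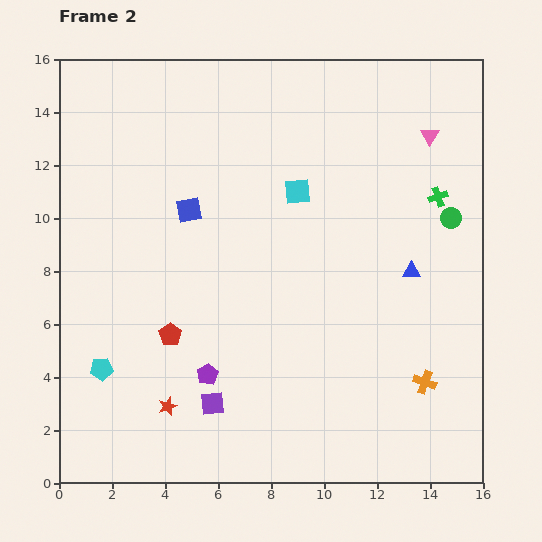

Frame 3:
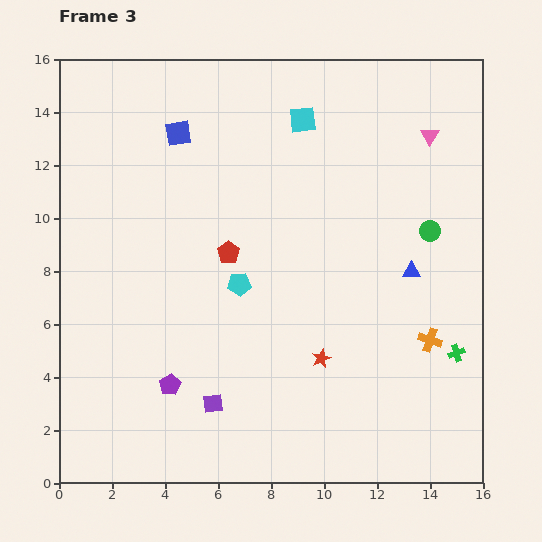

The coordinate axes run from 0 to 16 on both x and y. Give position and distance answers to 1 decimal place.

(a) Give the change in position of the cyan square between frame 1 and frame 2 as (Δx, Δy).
(0.1, 2.6)

The cyan square was at (8.9, 8.4) in frame 1 and (9.0, 11.0) in frame 2.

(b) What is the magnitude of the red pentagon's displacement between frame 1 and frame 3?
7.7

The red pentagon moved from (1.9, 2.4) to (6.4, 8.7), a distance of √(4.5² + 6.3²) ≈ 7.7.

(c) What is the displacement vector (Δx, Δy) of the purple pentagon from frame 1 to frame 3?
(-2.9, -0.9)

The purple pentagon was at (7.1, 4.6) in frame 1 and (4.2, 3.7) in frame 3.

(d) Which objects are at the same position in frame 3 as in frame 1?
the pink triangle, the blue triangle, the purple square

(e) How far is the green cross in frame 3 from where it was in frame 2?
5.9

The green cross moved from (14.3, 10.8) to (15.0, 4.9), a distance of √(0.7² + 5.9²) ≈ 5.9.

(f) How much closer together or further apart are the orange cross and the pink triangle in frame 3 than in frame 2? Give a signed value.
-1.6

Distance in frame 2: 9.3. Distance in frame 3: 7.7.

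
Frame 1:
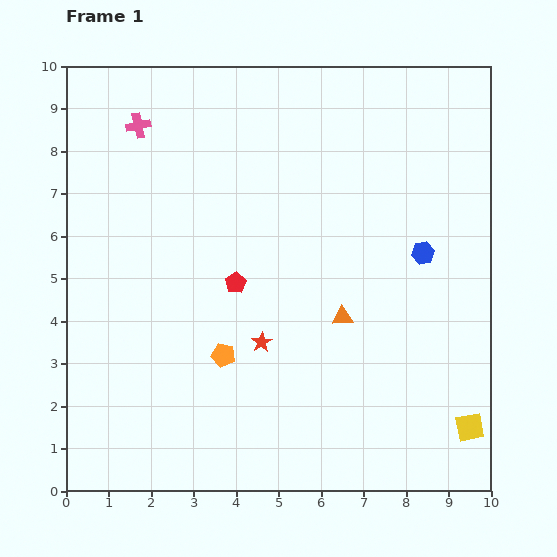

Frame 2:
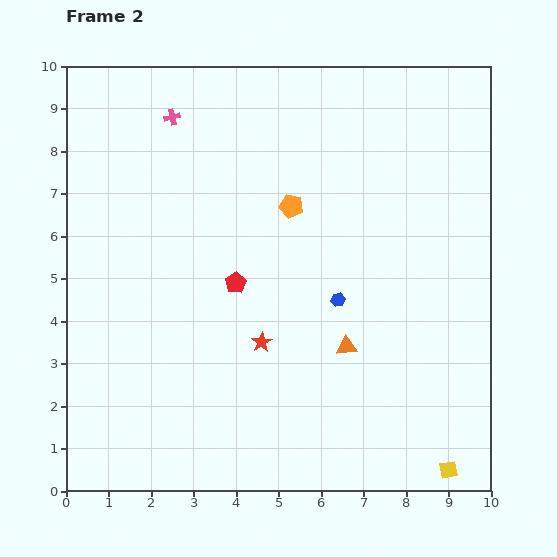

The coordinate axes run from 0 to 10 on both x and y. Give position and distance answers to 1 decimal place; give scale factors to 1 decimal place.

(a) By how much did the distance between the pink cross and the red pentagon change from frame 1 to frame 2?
-0.2

Distance in frame 1: 4.4. Distance in frame 2: 4.2.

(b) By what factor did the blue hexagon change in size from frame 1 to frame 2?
0.6×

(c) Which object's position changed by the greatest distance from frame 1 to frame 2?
the orange pentagon

(moved 3.8; next 2.3)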